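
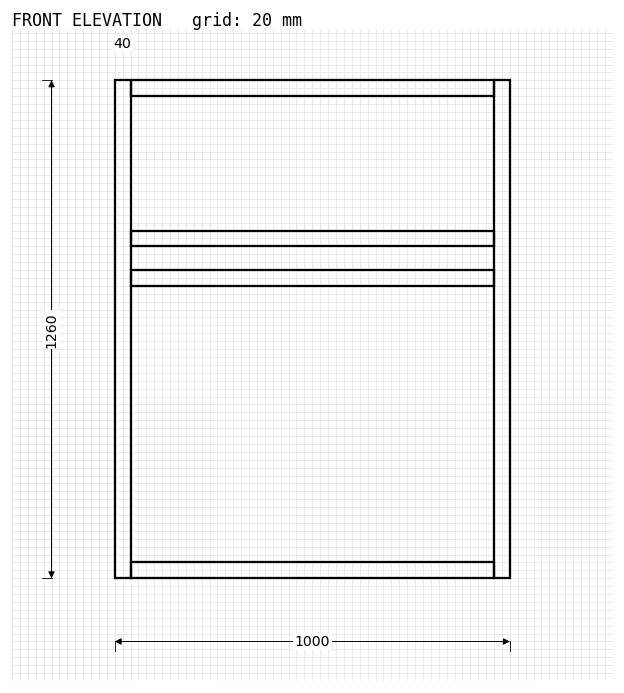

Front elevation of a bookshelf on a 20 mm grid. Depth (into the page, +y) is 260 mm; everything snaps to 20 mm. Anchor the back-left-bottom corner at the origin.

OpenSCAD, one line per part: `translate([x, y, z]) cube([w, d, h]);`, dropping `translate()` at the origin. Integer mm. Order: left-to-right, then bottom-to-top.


cube([40, 260, 1260]);
translate([40, 0, 0]) cube([920, 260, 40]);
translate([40, 0, 740]) cube([920, 260, 40]);
translate([40, 0, 840]) cube([920, 260, 40]);
translate([40, 0, 1220]) cube([920, 260, 40]);
translate([960, 0, 0]) cube([40, 260, 1260]);


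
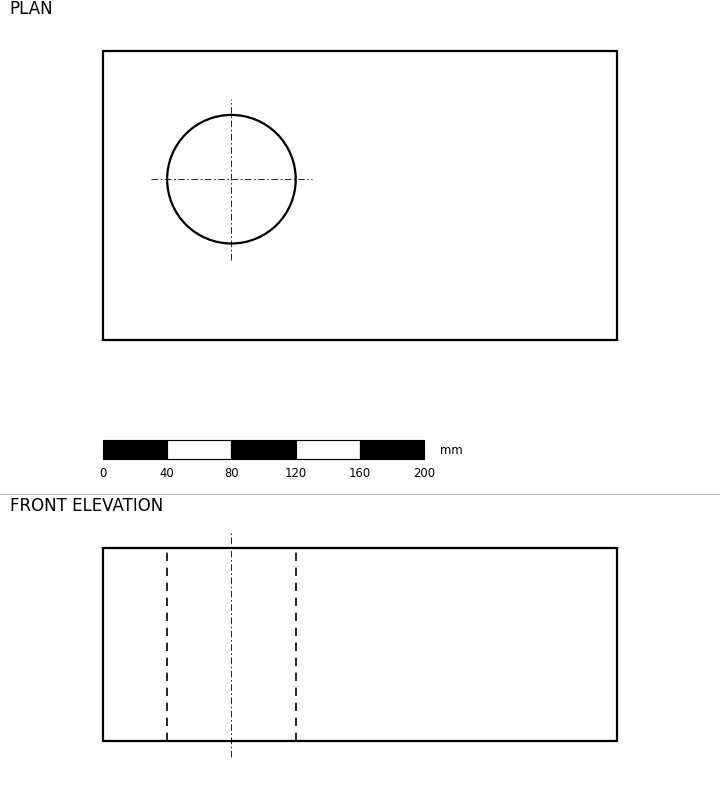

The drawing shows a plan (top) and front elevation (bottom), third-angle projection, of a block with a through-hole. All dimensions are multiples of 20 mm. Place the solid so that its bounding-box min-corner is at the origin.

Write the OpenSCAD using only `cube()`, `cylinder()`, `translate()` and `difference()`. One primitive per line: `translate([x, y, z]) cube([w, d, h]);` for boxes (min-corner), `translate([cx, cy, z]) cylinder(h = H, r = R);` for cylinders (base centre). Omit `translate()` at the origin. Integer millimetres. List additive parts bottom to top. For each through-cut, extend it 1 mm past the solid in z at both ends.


difference() {
  cube([320, 180, 120]);
  translate([80, 100, -1]) cylinder(h = 122, r = 40);
}


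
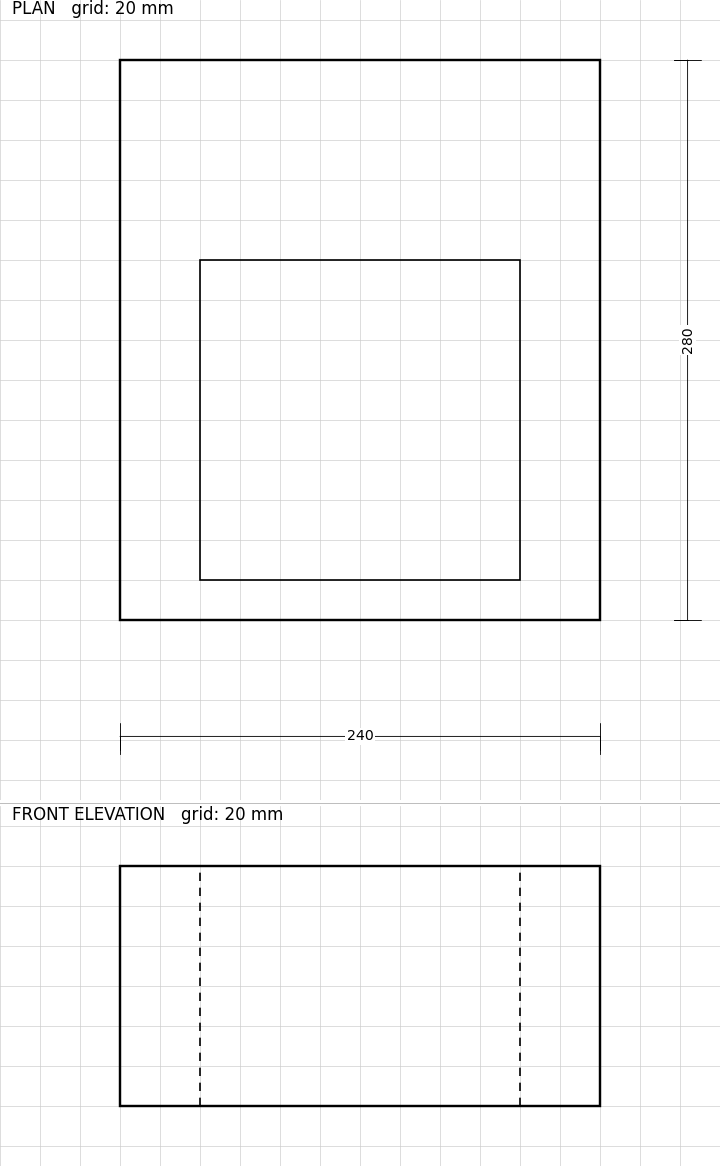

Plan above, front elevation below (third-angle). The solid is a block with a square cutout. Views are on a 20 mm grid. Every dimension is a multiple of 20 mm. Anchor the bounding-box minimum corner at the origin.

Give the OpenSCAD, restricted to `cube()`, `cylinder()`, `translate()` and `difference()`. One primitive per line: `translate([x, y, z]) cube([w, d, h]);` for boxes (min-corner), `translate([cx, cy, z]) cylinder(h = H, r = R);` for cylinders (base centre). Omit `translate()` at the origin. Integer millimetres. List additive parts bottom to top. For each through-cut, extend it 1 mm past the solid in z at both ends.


difference() {
  cube([240, 280, 120]);
  translate([40, 20, -1]) cube([160, 160, 122]);
}


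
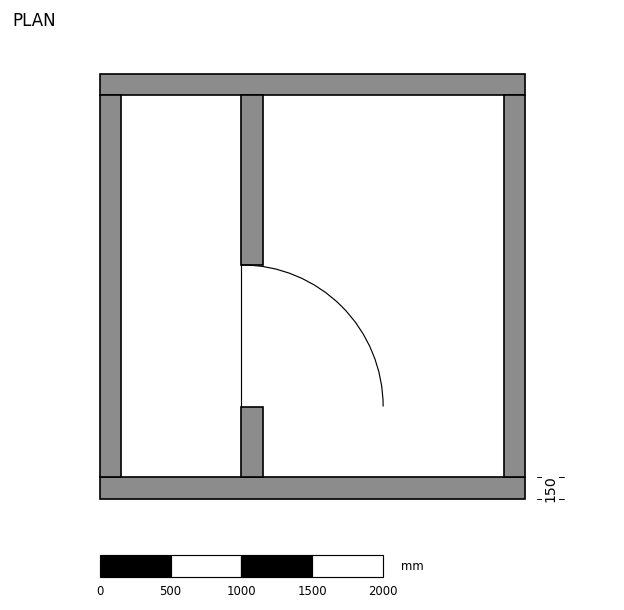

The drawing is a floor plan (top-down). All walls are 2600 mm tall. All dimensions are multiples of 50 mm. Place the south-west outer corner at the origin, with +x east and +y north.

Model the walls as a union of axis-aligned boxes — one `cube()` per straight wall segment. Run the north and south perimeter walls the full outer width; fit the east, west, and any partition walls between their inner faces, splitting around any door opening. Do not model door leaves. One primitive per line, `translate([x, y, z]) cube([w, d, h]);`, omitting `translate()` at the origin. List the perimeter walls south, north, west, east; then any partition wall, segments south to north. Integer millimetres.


cube([3000, 150, 2600]);
translate([0, 2850, 0]) cube([3000, 150, 2600]);
translate([0, 150, 0]) cube([150, 2700, 2600]);
translate([2850, 150, 0]) cube([150, 2700, 2600]);
translate([1000, 150, 0]) cube([150, 500, 2600]);
translate([1000, 1650, 0]) cube([150, 1200, 2600]);


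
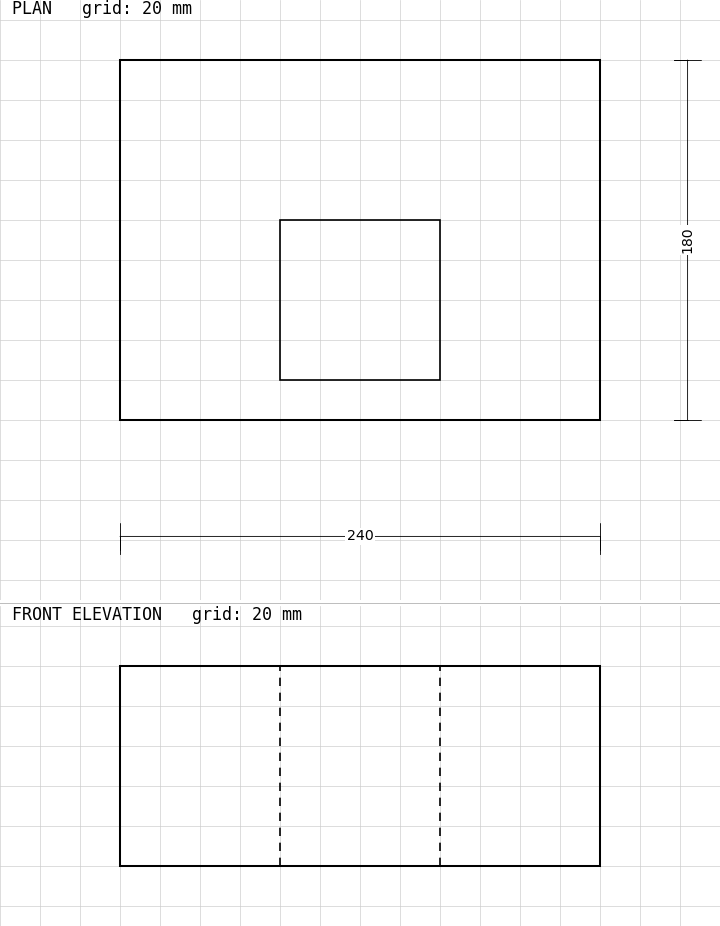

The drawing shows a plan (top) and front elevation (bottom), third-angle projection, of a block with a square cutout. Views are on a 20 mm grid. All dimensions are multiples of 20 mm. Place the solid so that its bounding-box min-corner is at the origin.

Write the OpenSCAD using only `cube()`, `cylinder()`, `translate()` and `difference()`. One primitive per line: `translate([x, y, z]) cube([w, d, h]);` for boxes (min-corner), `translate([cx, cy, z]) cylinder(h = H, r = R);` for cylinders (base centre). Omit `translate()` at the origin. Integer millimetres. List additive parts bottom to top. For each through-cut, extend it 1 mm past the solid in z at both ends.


difference() {
  cube([240, 180, 100]);
  translate([80, 20, -1]) cube([80, 80, 102]);
}


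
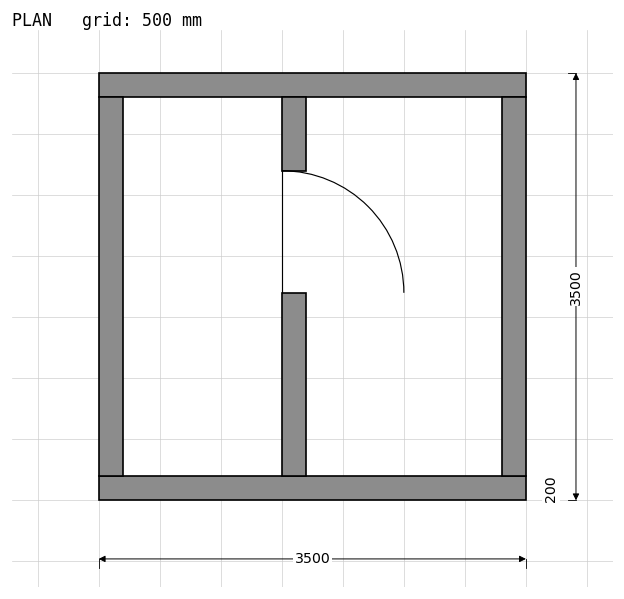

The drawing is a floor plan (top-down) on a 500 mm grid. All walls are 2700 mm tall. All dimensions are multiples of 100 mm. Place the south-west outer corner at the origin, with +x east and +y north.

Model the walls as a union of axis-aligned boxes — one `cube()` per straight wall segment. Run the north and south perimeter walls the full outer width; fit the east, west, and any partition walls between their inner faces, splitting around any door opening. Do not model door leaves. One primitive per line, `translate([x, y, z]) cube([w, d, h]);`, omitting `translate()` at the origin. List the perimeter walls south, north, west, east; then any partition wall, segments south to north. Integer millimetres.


cube([3500, 200, 2700]);
translate([0, 3300, 0]) cube([3500, 200, 2700]);
translate([0, 200, 0]) cube([200, 3100, 2700]);
translate([3300, 200, 0]) cube([200, 3100, 2700]);
translate([1500, 200, 0]) cube([200, 1500, 2700]);
translate([1500, 2700, 0]) cube([200, 600, 2700]);


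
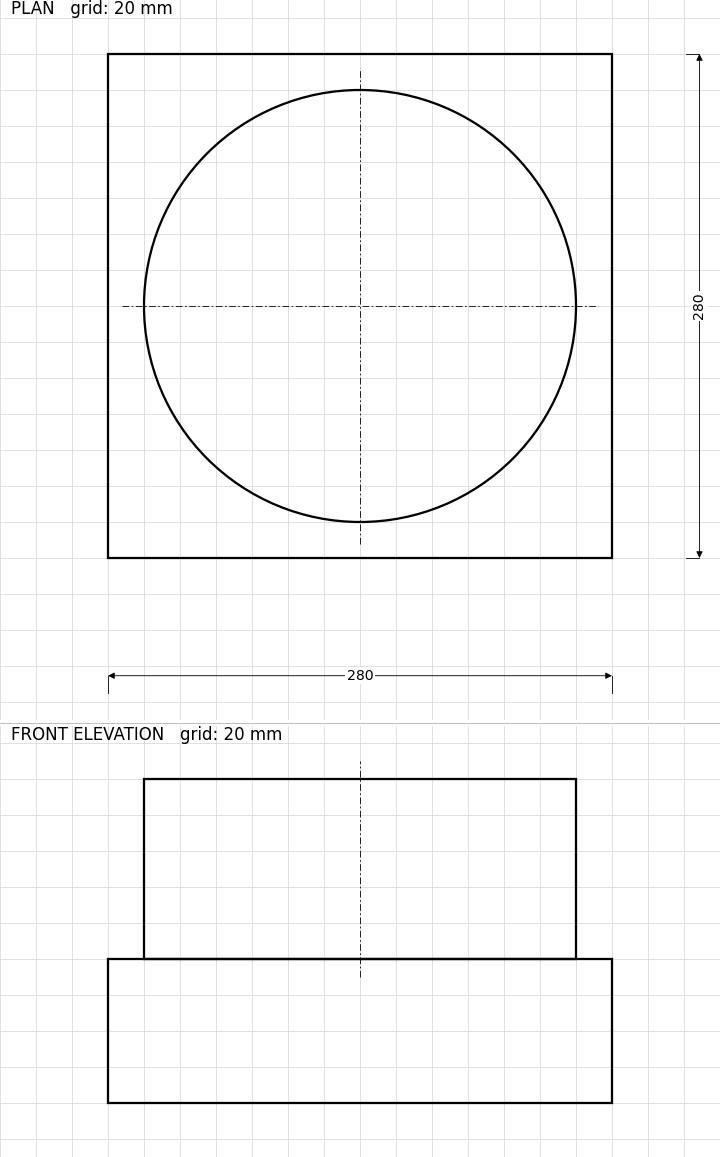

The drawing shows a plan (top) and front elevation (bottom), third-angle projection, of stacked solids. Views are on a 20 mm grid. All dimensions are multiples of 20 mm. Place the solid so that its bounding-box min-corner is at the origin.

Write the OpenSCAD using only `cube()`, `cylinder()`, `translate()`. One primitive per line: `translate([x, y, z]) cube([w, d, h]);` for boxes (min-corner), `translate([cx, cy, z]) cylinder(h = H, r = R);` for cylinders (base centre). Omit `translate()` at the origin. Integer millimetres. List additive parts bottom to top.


cube([280, 280, 80]);
translate([140, 140, 80]) cylinder(h = 100, r = 120);


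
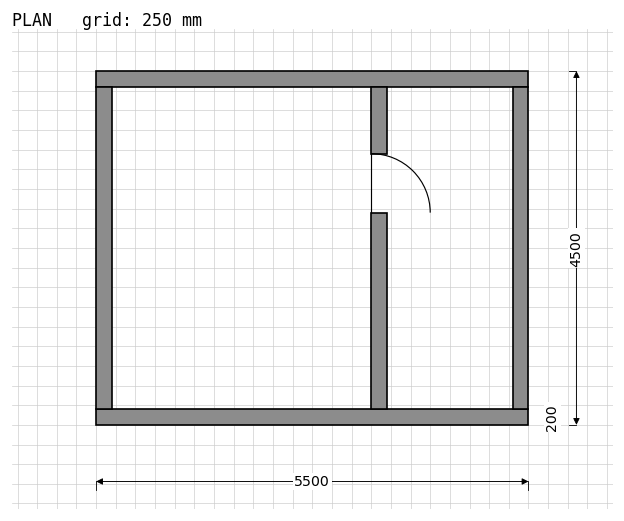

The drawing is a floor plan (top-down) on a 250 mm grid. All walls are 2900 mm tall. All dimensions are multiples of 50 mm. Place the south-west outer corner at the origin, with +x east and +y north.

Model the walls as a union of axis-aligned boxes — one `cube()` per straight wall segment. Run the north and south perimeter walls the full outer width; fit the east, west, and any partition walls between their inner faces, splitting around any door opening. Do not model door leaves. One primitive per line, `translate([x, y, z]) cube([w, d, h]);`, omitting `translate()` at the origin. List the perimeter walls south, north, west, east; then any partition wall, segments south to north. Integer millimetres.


cube([5500, 200, 2900]);
translate([0, 4300, 0]) cube([5500, 200, 2900]);
translate([0, 200, 0]) cube([200, 4100, 2900]);
translate([5300, 200, 0]) cube([200, 4100, 2900]);
translate([3500, 200, 0]) cube([200, 2500, 2900]);
translate([3500, 3450, 0]) cube([200, 850, 2900]);


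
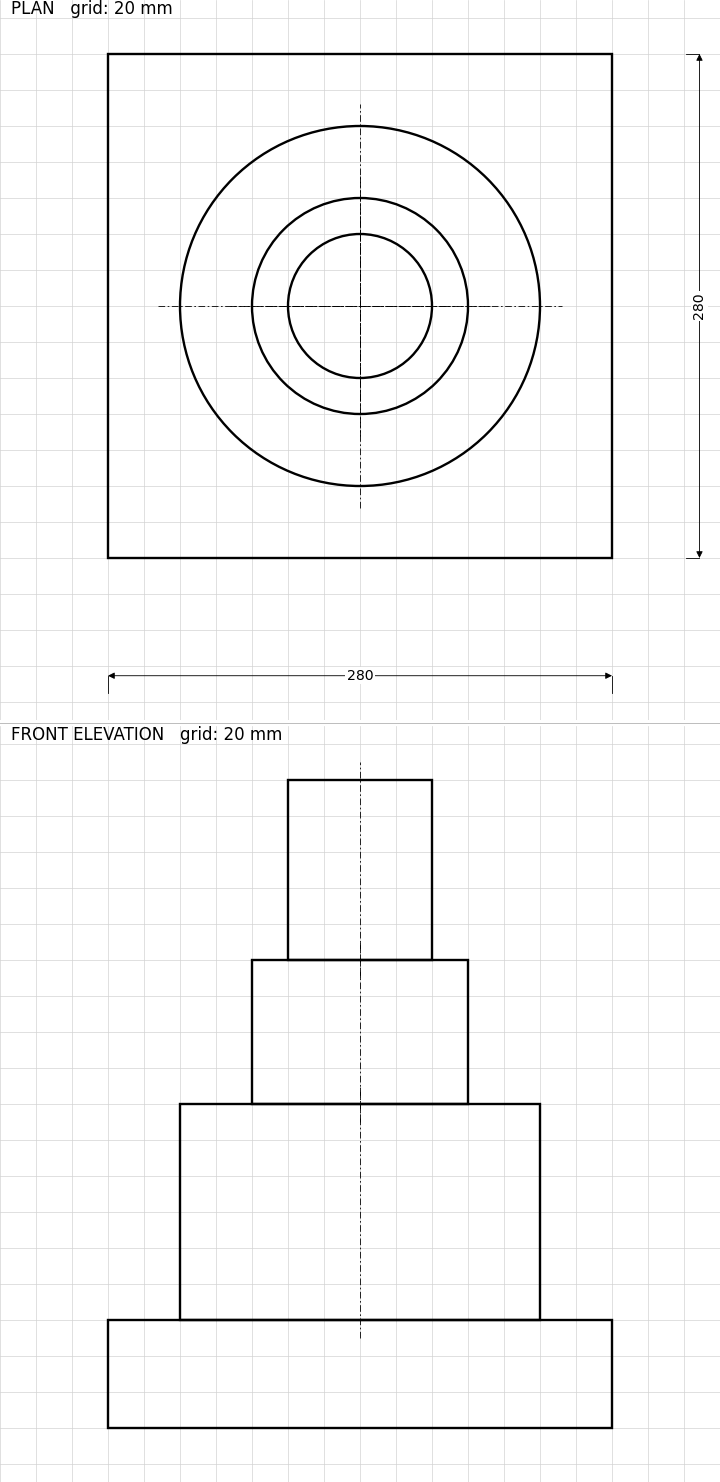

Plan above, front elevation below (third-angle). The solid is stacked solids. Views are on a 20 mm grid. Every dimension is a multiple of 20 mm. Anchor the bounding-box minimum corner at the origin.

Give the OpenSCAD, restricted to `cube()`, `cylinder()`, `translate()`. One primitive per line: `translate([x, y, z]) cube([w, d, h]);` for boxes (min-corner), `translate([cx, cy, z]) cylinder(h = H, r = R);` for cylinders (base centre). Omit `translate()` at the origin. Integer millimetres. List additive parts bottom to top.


cube([280, 280, 60]);
translate([140, 140, 60]) cylinder(h = 120, r = 100);
translate([140, 140, 180]) cylinder(h = 80, r = 60);
translate([140, 140, 260]) cylinder(h = 100, r = 40);


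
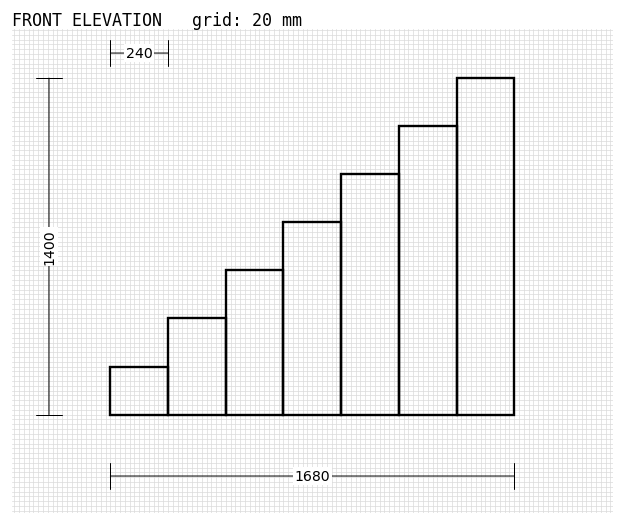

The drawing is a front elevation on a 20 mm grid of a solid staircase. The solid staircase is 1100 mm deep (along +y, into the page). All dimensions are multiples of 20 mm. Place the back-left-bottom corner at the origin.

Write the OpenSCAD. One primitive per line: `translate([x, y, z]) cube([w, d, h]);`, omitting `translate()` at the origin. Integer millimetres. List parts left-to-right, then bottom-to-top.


cube([240, 1100, 200]);
translate([240, 0, 0]) cube([240, 1100, 400]);
translate([480, 0, 0]) cube([240, 1100, 600]);
translate([720, 0, 0]) cube([240, 1100, 800]);
translate([960, 0, 0]) cube([240, 1100, 1000]);
translate([1200, 0, 0]) cube([240, 1100, 1200]);
translate([1440, 0, 0]) cube([240, 1100, 1400]);


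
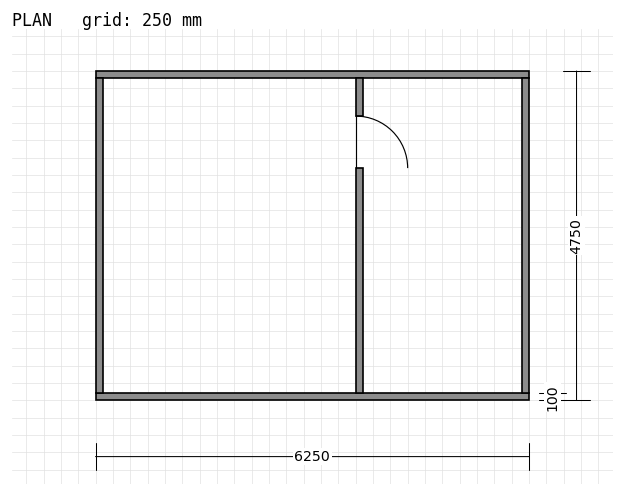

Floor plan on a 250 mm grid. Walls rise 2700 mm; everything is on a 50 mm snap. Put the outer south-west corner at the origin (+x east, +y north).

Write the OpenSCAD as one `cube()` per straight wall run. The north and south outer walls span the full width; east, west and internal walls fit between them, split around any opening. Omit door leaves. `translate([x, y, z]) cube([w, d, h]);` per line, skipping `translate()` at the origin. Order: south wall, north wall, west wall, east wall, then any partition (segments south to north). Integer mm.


cube([6250, 100, 2700]);
translate([0, 4650, 0]) cube([6250, 100, 2700]);
translate([0, 100, 0]) cube([100, 4550, 2700]);
translate([6150, 100, 0]) cube([100, 4550, 2700]);
translate([3750, 100, 0]) cube([100, 3250, 2700]);
translate([3750, 4100, 0]) cube([100, 550, 2700]);


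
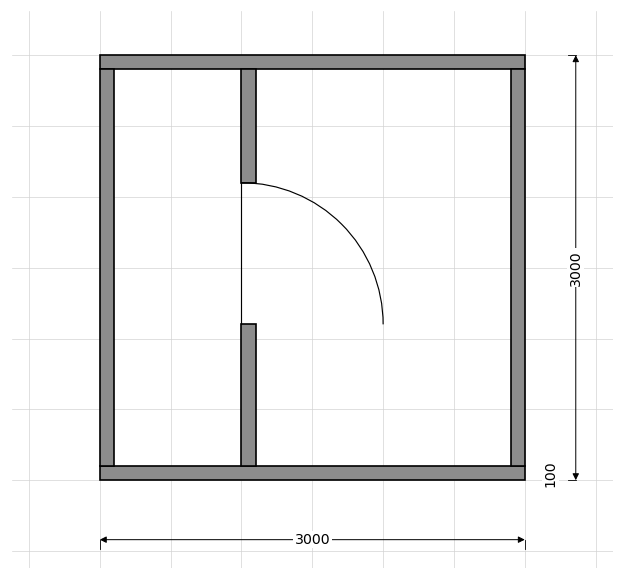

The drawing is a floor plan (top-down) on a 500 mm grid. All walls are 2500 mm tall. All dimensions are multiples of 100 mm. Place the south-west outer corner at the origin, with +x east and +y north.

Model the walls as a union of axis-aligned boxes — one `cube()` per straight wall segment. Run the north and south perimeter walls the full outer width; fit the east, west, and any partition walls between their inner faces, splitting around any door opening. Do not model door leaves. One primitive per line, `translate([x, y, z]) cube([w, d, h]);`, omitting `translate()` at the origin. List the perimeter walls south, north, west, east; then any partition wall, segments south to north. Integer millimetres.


cube([3000, 100, 2500]);
translate([0, 2900, 0]) cube([3000, 100, 2500]);
translate([0, 100, 0]) cube([100, 2800, 2500]);
translate([2900, 100, 0]) cube([100, 2800, 2500]);
translate([1000, 100, 0]) cube([100, 1000, 2500]);
translate([1000, 2100, 0]) cube([100, 800, 2500]);


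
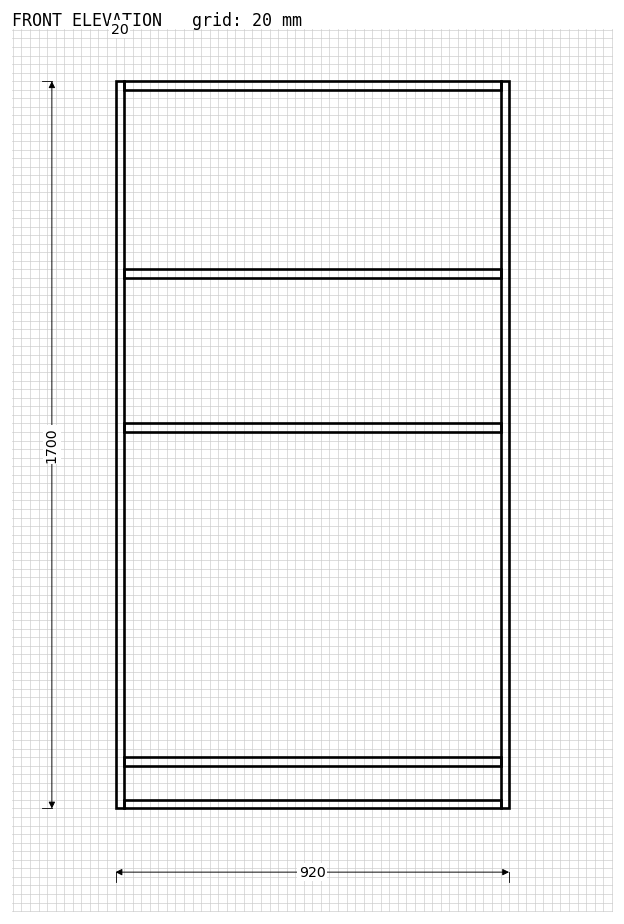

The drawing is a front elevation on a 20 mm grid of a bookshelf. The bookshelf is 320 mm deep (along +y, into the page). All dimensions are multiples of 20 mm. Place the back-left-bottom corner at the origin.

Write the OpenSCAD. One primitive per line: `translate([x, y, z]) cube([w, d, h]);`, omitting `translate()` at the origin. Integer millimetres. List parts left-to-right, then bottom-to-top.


cube([20, 320, 1700]);
translate([20, 0, 0]) cube([880, 320, 20]);
translate([20, 0, 100]) cube([880, 320, 20]);
translate([20, 0, 880]) cube([880, 320, 20]);
translate([20, 0, 1240]) cube([880, 320, 20]);
translate([20, 0, 1680]) cube([880, 320, 20]);
translate([900, 0, 0]) cube([20, 320, 1700]);


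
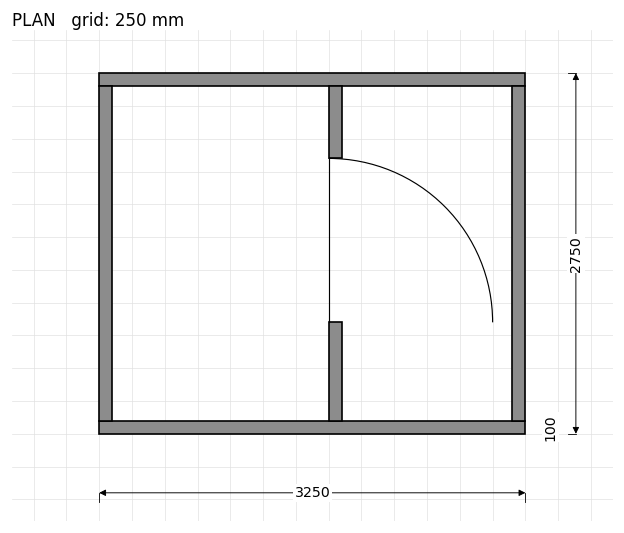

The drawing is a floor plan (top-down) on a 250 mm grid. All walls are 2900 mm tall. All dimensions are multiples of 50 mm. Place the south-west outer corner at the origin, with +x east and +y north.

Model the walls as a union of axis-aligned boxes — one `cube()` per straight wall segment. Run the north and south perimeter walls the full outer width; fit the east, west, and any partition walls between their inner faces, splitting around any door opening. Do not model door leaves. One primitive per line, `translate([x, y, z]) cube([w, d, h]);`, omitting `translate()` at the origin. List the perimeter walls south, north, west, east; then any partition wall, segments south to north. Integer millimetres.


cube([3250, 100, 2900]);
translate([0, 2650, 0]) cube([3250, 100, 2900]);
translate([0, 100, 0]) cube([100, 2550, 2900]);
translate([3150, 100, 0]) cube([100, 2550, 2900]);
translate([1750, 100, 0]) cube([100, 750, 2900]);
translate([1750, 2100, 0]) cube([100, 550, 2900]);


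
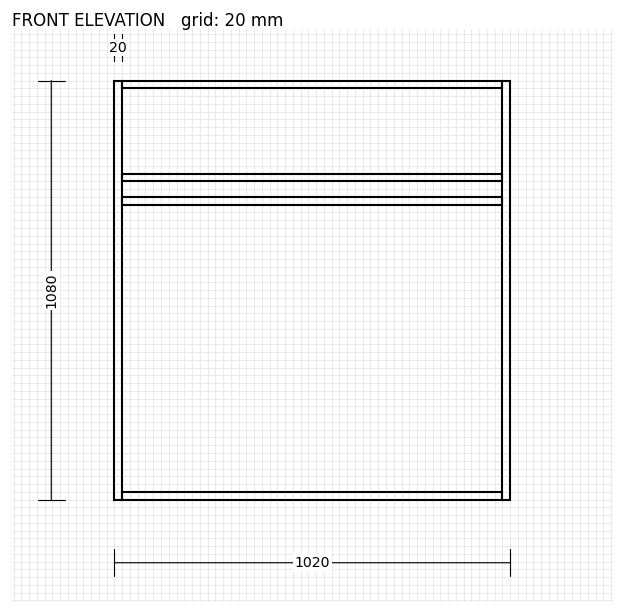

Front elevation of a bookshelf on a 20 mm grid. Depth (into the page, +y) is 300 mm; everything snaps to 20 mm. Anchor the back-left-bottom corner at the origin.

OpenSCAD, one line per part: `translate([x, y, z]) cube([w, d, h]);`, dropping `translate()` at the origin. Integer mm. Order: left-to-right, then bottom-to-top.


cube([20, 300, 1080]);
translate([20, 0, 0]) cube([980, 300, 20]);
translate([20, 0, 760]) cube([980, 300, 20]);
translate([20, 0, 820]) cube([980, 300, 20]);
translate([20, 0, 1060]) cube([980, 300, 20]);
translate([1000, 0, 0]) cube([20, 300, 1080]);


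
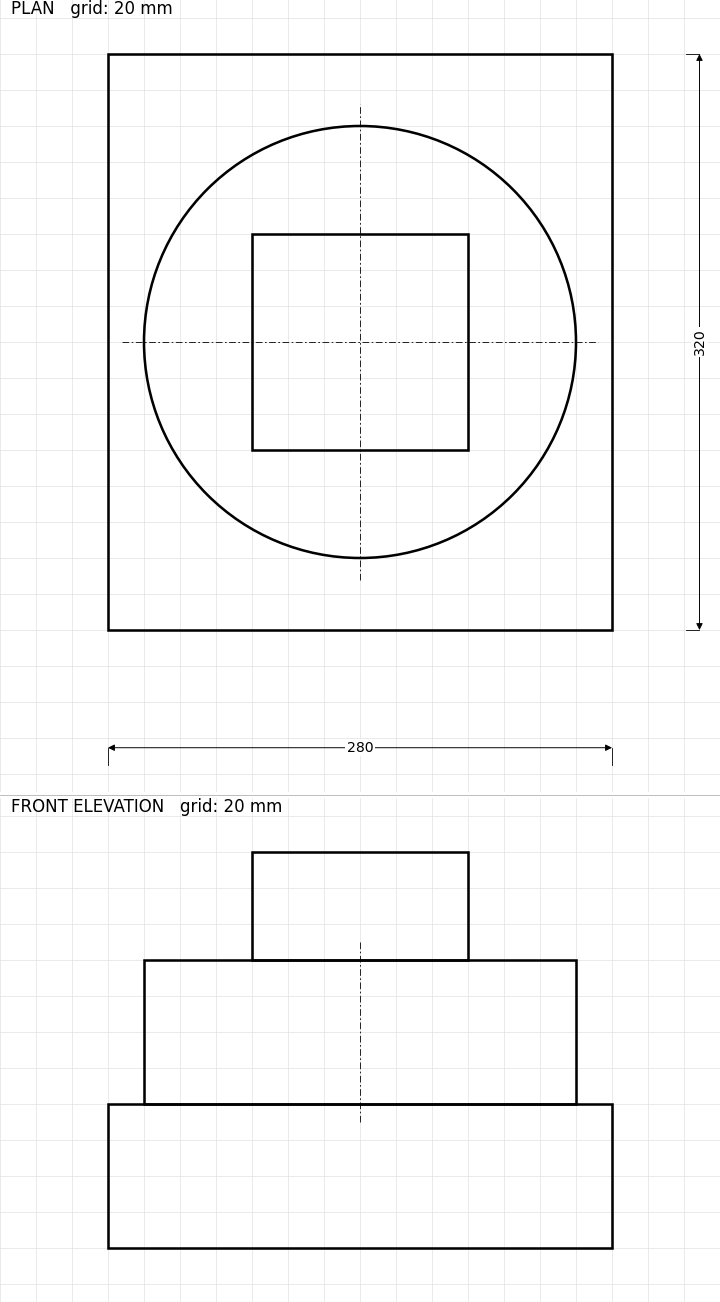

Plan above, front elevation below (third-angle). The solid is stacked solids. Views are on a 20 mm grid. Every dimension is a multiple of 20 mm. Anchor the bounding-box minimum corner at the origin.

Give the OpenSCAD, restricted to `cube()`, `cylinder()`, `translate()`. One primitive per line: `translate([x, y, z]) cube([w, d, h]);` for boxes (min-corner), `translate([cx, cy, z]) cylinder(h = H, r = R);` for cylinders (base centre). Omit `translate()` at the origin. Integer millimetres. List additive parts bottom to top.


cube([280, 320, 80]);
translate([140, 160, 80]) cylinder(h = 80, r = 120);
translate([80, 100, 160]) cube([120, 120, 60]);


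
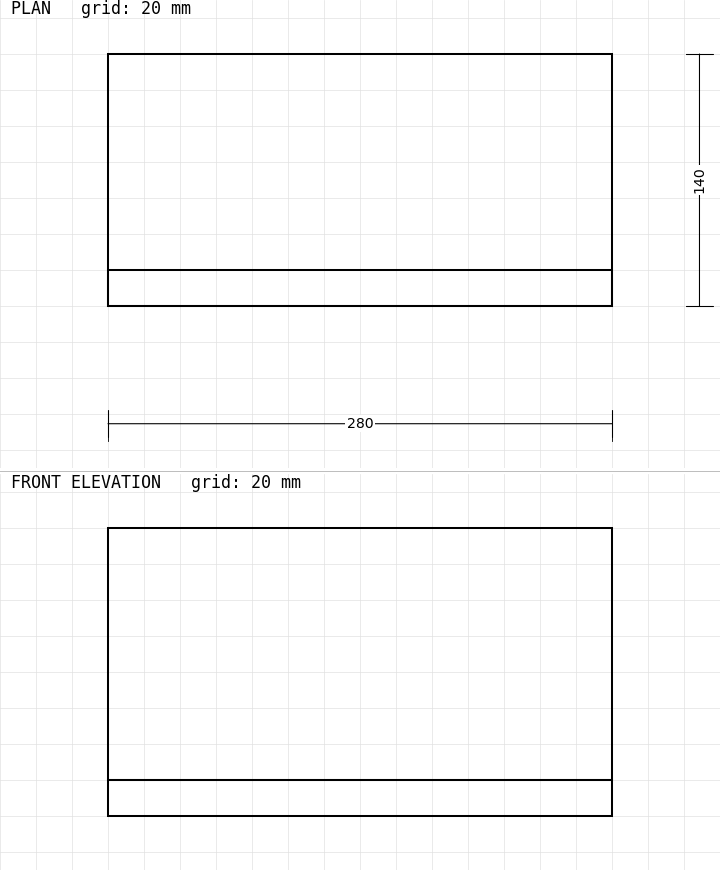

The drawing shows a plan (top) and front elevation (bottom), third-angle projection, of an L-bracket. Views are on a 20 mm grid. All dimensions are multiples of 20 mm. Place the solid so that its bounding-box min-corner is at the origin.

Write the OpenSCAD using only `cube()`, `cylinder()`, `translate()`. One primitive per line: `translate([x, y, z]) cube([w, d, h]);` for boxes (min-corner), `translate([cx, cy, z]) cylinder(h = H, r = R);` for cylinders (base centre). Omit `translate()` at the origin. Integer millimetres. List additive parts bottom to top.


cube([280, 140, 20]);
translate([0, 0, 20]) cube([280, 20, 140]);


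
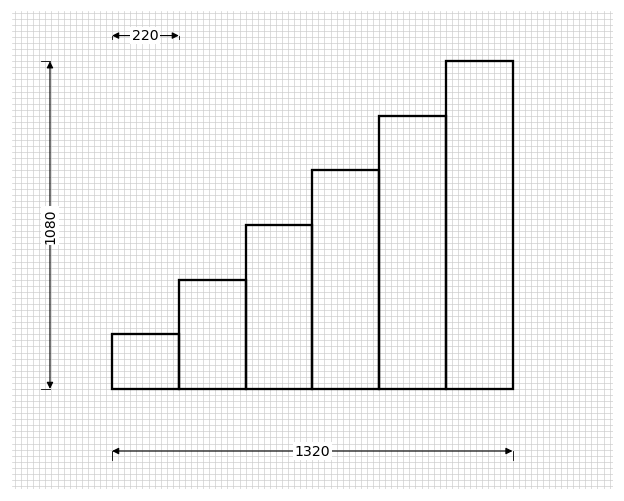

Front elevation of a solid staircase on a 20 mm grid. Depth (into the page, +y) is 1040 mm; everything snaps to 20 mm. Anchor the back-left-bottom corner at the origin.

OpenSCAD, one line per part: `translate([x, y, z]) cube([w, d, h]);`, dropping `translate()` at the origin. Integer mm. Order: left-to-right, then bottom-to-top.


cube([220, 1040, 180]);
translate([220, 0, 0]) cube([220, 1040, 360]);
translate([440, 0, 0]) cube([220, 1040, 540]);
translate([660, 0, 0]) cube([220, 1040, 720]);
translate([880, 0, 0]) cube([220, 1040, 900]);
translate([1100, 0, 0]) cube([220, 1040, 1080]);


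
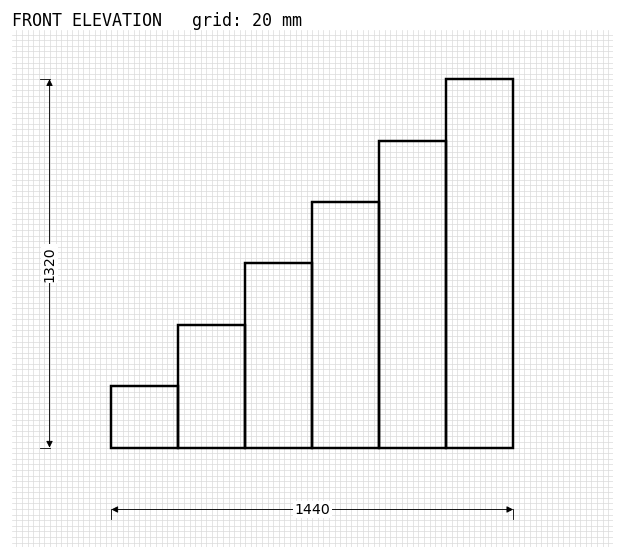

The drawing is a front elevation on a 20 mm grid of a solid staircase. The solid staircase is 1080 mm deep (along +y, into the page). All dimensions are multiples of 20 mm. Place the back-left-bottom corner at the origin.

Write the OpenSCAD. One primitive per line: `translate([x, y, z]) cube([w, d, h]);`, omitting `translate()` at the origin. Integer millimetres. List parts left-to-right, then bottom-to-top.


cube([240, 1080, 220]);
translate([240, 0, 0]) cube([240, 1080, 440]);
translate([480, 0, 0]) cube([240, 1080, 660]);
translate([720, 0, 0]) cube([240, 1080, 880]);
translate([960, 0, 0]) cube([240, 1080, 1100]);
translate([1200, 0, 0]) cube([240, 1080, 1320]);


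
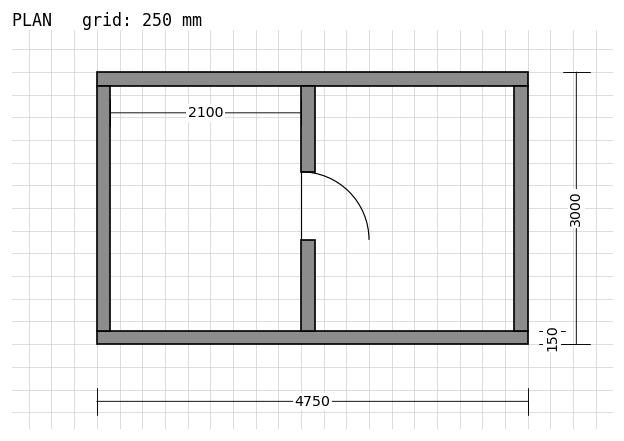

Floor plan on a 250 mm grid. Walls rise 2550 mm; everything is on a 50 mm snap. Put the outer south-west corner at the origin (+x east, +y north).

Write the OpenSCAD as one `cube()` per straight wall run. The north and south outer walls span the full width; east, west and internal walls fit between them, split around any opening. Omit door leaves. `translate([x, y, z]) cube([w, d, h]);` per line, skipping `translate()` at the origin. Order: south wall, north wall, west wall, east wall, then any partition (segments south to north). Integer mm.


cube([4750, 150, 2550]);
translate([0, 2850, 0]) cube([4750, 150, 2550]);
translate([0, 150, 0]) cube([150, 2700, 2550]);
translate([4600, 150, 0]) cube([150, 2700, 2550]);
translate([2250, 150, 0]) cube([150, 1000, 2550]);
translate([2250, 1900, 0]) cube([150, 950, 2550]);


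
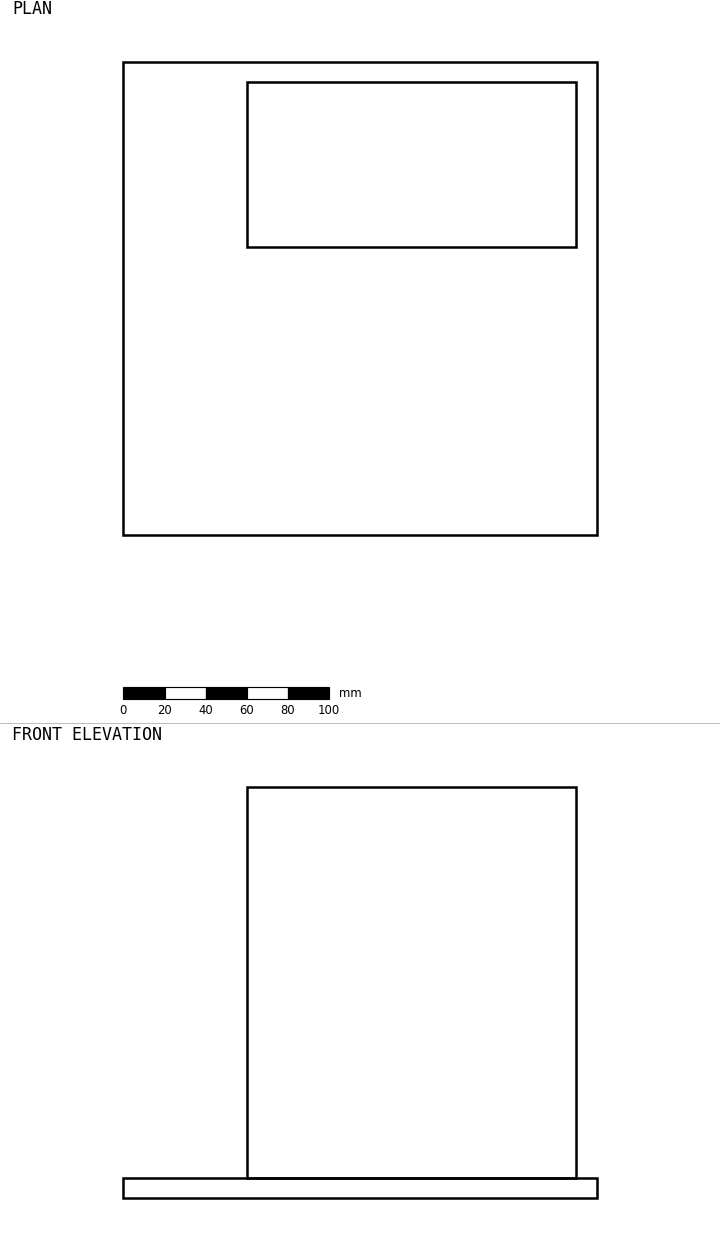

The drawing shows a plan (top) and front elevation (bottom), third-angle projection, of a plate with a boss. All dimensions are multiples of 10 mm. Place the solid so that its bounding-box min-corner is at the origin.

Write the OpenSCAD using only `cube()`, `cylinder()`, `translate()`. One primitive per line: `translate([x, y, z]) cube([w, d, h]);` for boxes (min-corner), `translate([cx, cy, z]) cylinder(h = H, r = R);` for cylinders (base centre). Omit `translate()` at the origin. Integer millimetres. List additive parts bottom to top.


cube([230, 230, 10]);
translate([60, 140, 10]) cube([160, 80, 190]);


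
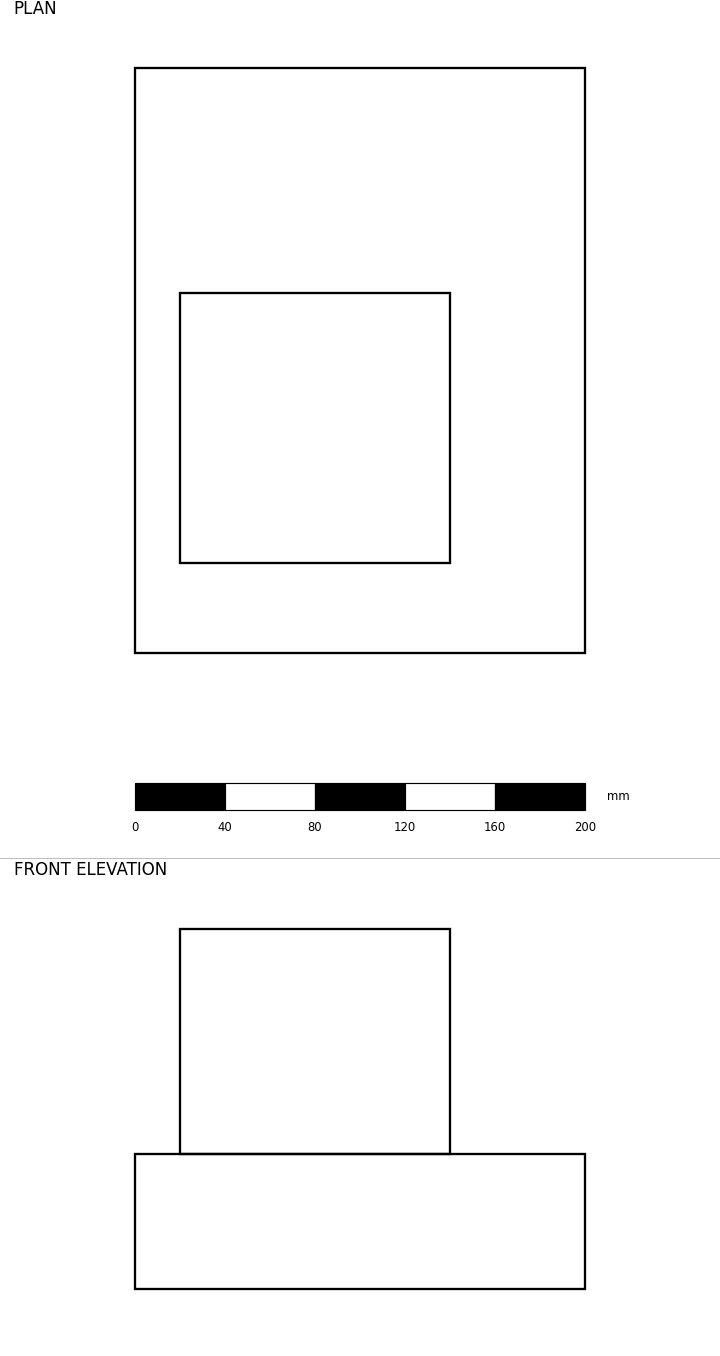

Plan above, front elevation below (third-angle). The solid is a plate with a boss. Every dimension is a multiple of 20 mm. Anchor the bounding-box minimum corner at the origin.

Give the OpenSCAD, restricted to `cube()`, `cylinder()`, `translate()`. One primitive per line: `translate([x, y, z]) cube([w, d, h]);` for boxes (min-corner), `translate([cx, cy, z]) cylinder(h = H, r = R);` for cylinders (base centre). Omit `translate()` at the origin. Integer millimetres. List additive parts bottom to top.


cube([200, 260, 60]);
translate([20, 40, 60]) cube([120, 120, 100]);


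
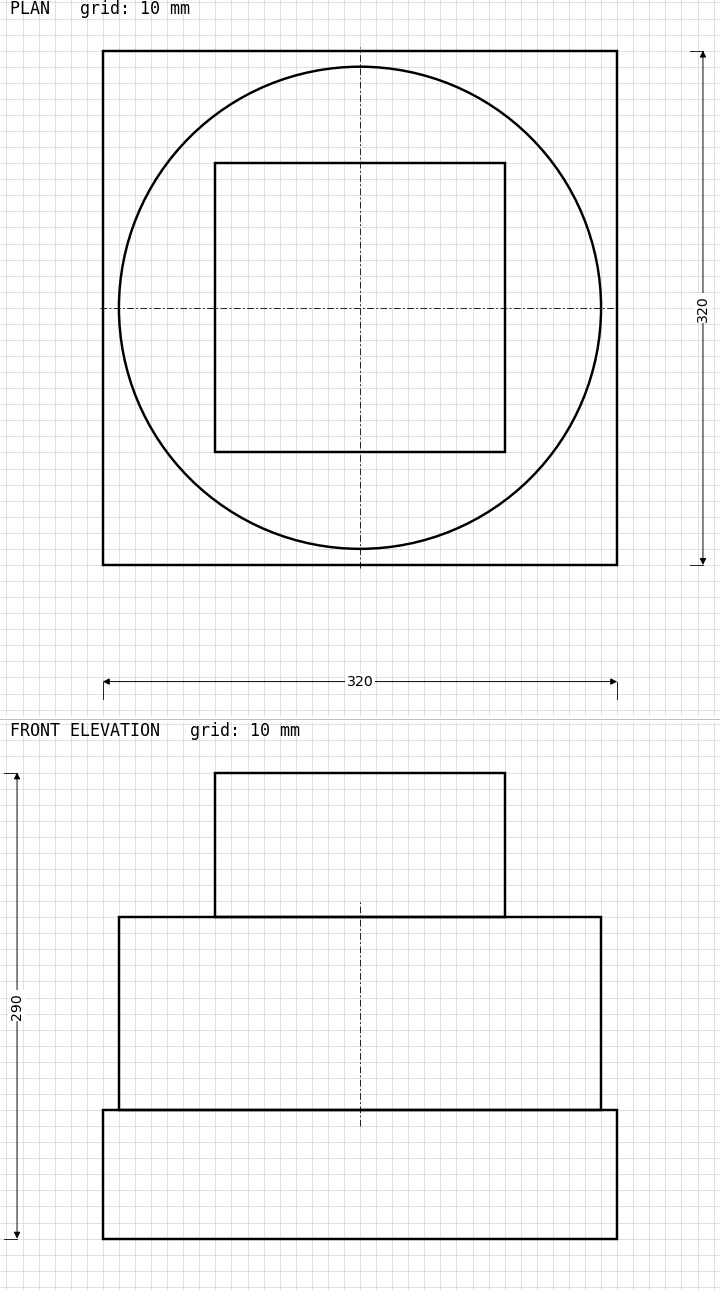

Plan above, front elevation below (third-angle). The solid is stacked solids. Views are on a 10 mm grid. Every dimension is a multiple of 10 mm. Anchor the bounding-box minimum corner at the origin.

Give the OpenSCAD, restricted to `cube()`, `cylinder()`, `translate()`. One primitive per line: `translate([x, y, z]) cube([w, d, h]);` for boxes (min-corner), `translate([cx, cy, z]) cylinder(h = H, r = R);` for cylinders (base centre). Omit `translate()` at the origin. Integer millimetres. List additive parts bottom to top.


cube([320, 320, 80]);
translate([160, 160, 80]) cylinder(h = 120, r = 150);
translate([70, 70, 200]) cube([180, 180, 90]);


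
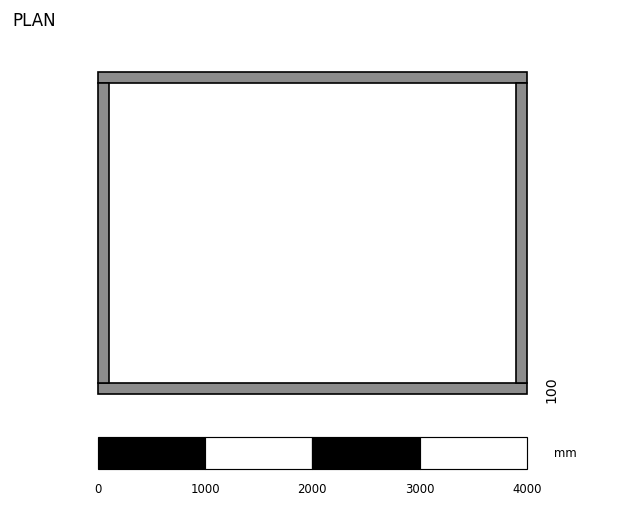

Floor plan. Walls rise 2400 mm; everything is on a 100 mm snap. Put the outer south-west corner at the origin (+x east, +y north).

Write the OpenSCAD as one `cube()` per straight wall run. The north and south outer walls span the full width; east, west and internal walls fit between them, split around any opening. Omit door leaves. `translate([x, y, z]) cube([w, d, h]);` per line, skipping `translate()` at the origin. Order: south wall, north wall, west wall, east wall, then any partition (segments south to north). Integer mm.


cube([4000, 100, 2400]);
translate([0, 2900, 0]) cube([4000, 100, 2400]);
translate([0, 100, 0]) cube([100, 2800, 2400]);
translate([3900, 100, 0]) cube([100, 2800, 2400]);


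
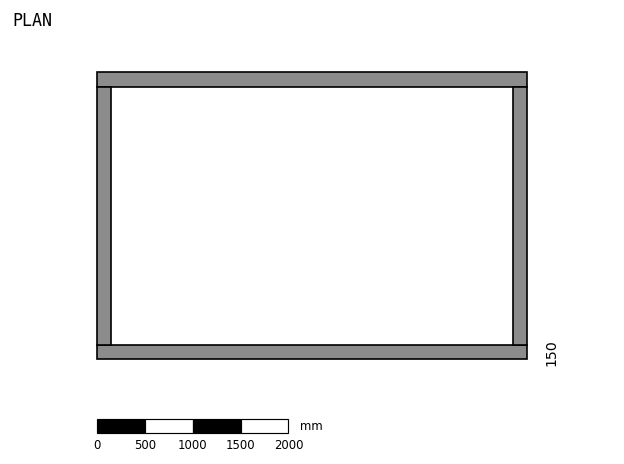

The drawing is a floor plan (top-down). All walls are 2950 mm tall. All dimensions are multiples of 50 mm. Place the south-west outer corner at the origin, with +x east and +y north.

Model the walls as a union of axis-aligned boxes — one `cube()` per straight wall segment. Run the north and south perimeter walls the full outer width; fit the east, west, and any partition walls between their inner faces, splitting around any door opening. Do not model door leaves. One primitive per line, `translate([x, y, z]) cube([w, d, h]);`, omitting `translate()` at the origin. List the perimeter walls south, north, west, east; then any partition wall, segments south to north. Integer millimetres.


cube([4500, 150, 2950]);
translate([0, 2850, 0]) cube([4500, 150, 2950]);
translate([0, 150, 0]) cube([150, 2700, 2950]);
translate([4350, 150, 0]) cube([150, 2700, 2950]);


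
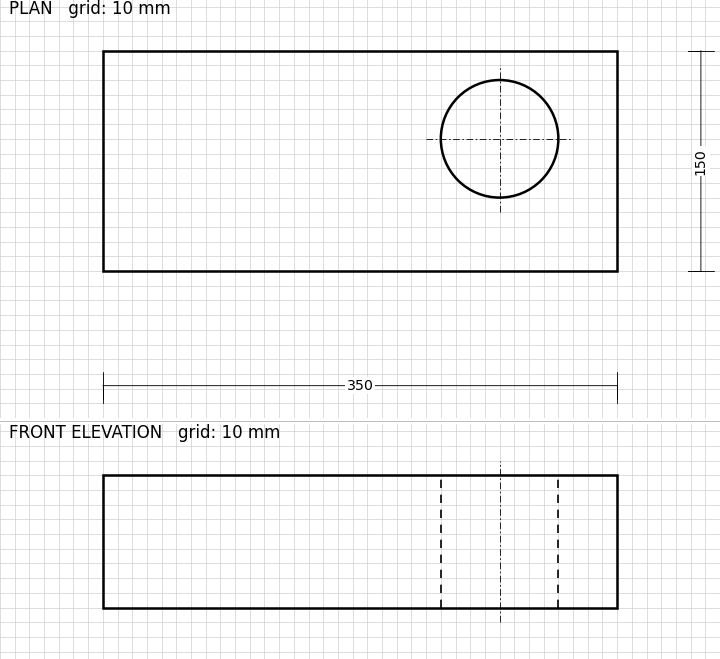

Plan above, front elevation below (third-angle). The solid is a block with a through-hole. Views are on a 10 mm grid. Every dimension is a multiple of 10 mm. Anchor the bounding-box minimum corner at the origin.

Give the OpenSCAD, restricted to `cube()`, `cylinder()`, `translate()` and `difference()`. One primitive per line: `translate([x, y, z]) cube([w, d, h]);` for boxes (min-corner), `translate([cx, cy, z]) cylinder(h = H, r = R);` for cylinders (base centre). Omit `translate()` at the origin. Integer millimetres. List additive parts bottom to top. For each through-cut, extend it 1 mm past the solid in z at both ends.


difference() {
  cube([350, 150, 90]);
  translate([270, 90, -1]) cylinder(h = 92, r = 40);
}


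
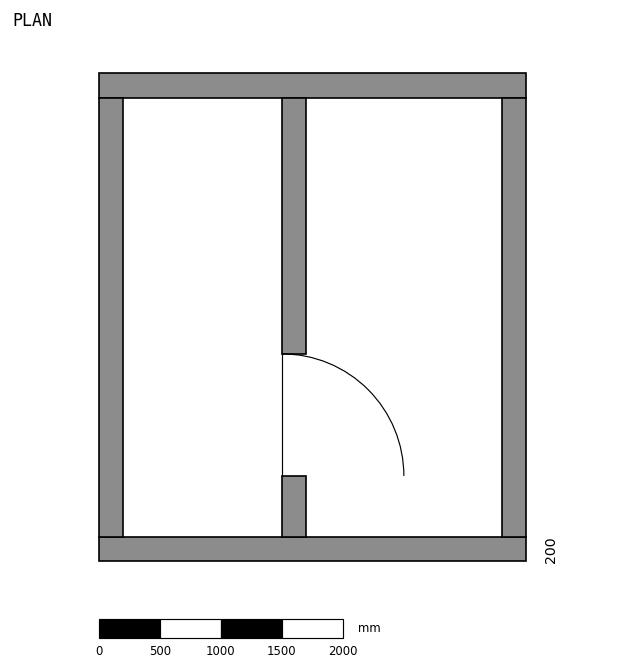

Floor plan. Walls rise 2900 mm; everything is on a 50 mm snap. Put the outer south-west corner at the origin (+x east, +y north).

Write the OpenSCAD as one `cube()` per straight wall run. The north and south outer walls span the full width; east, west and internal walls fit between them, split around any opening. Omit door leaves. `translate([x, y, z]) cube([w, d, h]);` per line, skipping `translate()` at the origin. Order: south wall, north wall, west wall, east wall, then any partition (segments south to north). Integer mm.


cube([3500, 200, 2900]);
translate([0, 3800, 0]) cube([3500, 200, 2900]);
translate([0, 200, 0]) cube([200, 3600, 2900]);
translate([3300, 200, 0]) cube([200, 3600, 2900]);
translate([1500, 200, 0]) cube([200, 500, 2900]);
translate([1500, 1700, 0]) cube([200, 2100, 2900]);


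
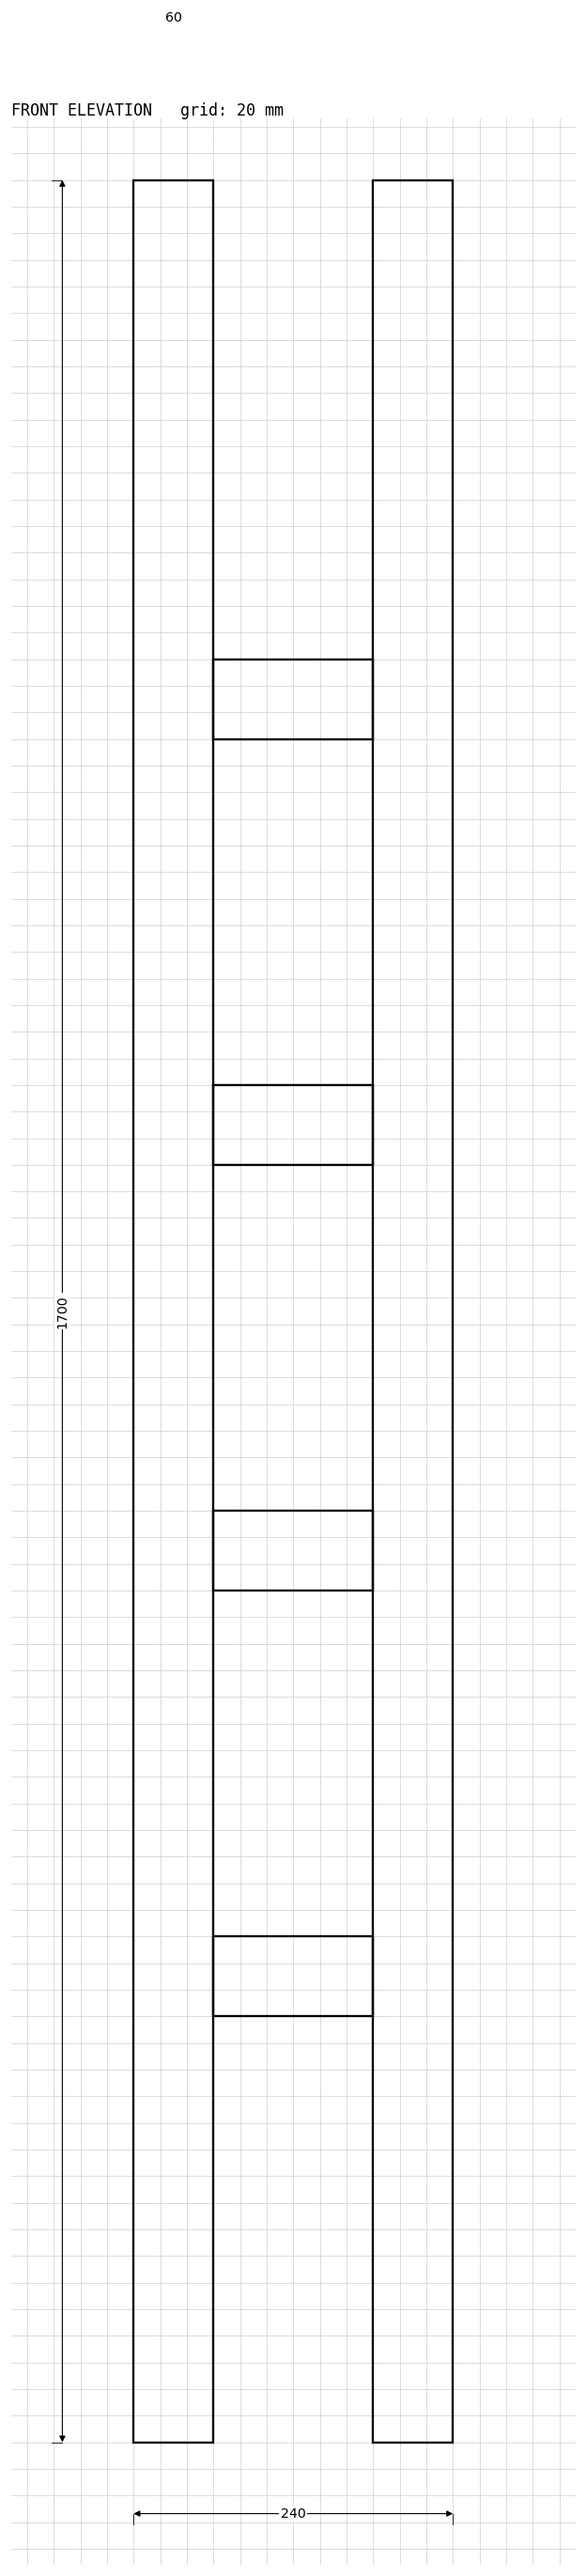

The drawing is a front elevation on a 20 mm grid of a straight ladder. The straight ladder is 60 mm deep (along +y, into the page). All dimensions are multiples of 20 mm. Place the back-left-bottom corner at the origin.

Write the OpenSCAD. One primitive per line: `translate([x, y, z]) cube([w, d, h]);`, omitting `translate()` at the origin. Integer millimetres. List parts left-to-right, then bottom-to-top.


cube([60, 60, 1700]);
translate([60, 0, 320]) cube([120, 60, 60]);
translate([60, 0, 640]) cube([120, 60, 60]);
translate([60, 0, 960]) cube([120, 60, 60]);
translate([60, 0, 1280]) cube([120, 60, 60]);
translate([180, 0, 0]) cube([60, 60, 1700]);


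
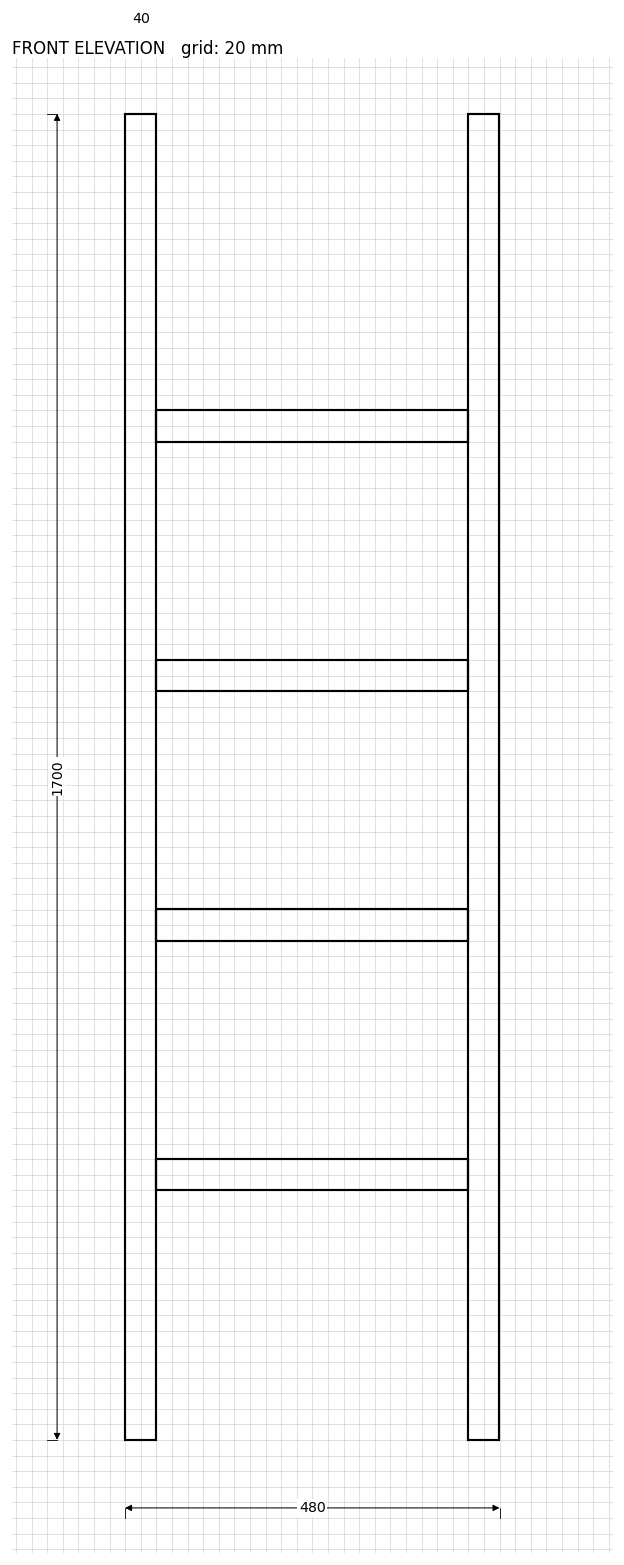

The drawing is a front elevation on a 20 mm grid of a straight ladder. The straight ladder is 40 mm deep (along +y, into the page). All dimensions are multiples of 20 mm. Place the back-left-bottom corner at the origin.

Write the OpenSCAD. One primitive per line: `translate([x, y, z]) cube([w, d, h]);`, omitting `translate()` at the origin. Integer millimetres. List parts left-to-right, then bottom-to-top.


cube([40, 40, 1700]);
translate([40, 0, 320]) cube([400, 40, 40]);
translate([40, 0, 640]) cube([400, 40, 40]);
translate([40, 0, 960]) cube([400, 40, 40]);
translate([40, 0, 1280]) cube([400, 40, 40]);
translate([440, 0, 0]) cube([40, 40, 1700]);


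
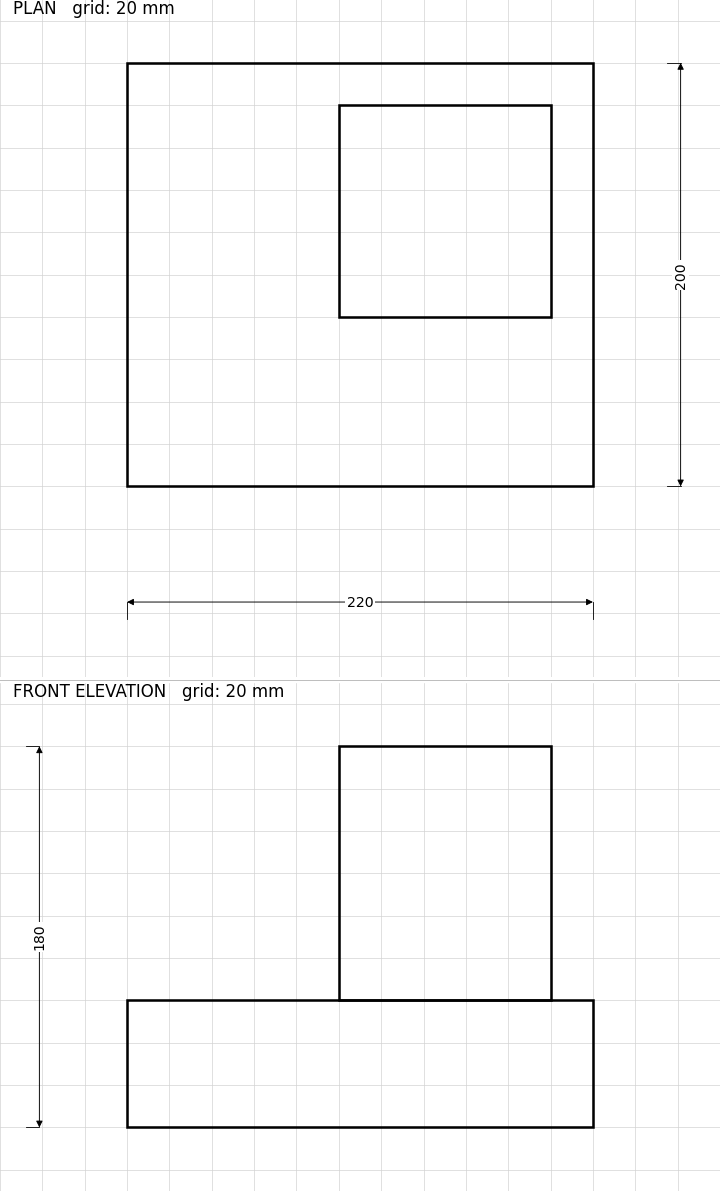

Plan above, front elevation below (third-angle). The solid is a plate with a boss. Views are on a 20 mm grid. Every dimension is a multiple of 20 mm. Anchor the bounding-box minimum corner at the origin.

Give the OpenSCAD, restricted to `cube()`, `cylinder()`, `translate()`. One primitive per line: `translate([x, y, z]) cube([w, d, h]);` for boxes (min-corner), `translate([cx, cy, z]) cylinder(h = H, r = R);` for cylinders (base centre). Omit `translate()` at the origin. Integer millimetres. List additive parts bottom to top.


cube([220, 200, 60]);
translate([100, 80, 60]) cube([100, 100, 120]);


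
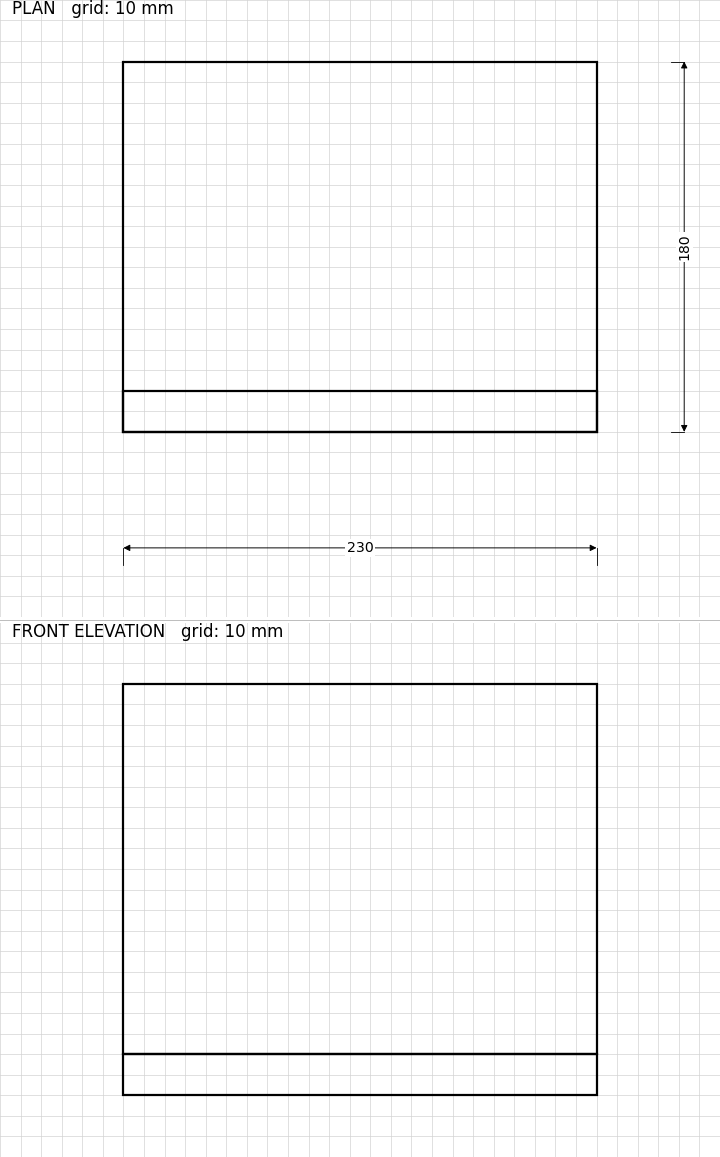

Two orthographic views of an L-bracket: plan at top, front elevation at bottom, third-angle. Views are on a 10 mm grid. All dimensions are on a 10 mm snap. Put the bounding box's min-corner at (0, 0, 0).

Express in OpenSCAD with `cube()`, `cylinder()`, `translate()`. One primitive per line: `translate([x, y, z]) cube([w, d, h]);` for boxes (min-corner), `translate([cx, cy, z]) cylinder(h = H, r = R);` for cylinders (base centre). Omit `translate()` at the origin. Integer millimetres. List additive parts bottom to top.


cube([230, 180, 20]);
translate([0, 0, 20]) cube([230, 20, 180]);


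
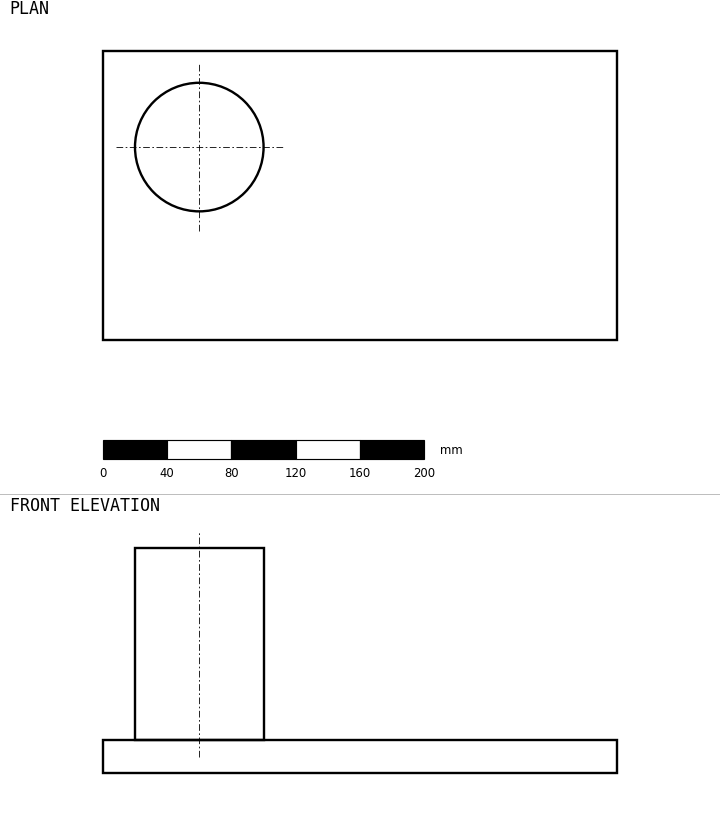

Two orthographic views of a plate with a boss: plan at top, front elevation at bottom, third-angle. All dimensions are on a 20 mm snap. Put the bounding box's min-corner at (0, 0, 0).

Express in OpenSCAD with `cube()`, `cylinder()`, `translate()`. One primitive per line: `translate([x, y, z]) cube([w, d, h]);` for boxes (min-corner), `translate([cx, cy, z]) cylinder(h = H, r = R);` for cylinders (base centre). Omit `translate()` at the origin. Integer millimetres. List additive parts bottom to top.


cube([320, 180, 20]);
translate([60, 120, 20]) cylinder(h = 120, r = 40);


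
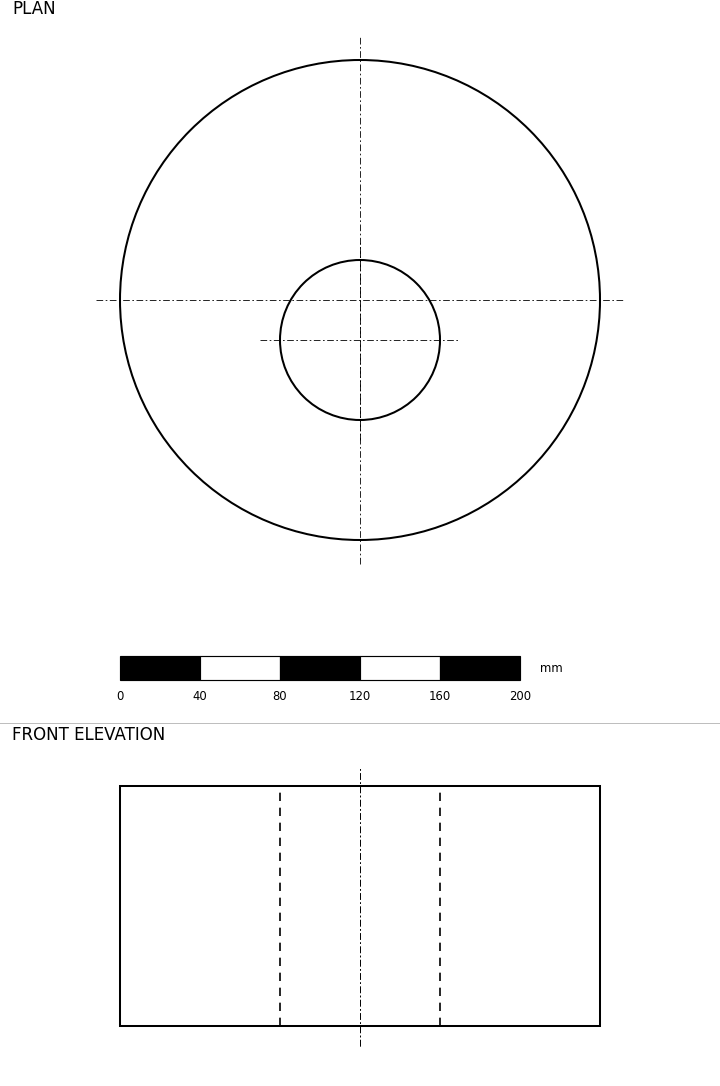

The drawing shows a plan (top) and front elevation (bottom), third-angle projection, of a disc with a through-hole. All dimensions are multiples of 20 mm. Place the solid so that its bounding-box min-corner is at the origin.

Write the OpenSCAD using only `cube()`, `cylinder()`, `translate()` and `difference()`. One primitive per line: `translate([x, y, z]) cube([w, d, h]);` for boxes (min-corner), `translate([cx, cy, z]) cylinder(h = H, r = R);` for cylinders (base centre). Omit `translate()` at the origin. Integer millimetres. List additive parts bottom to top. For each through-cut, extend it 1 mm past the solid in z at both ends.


difference() {
  translate([120, 120, 0]) cylinder(h = 120, r = 120);
  translate([120, 100, -1]) cylinder(h = 122, r = 40);
}


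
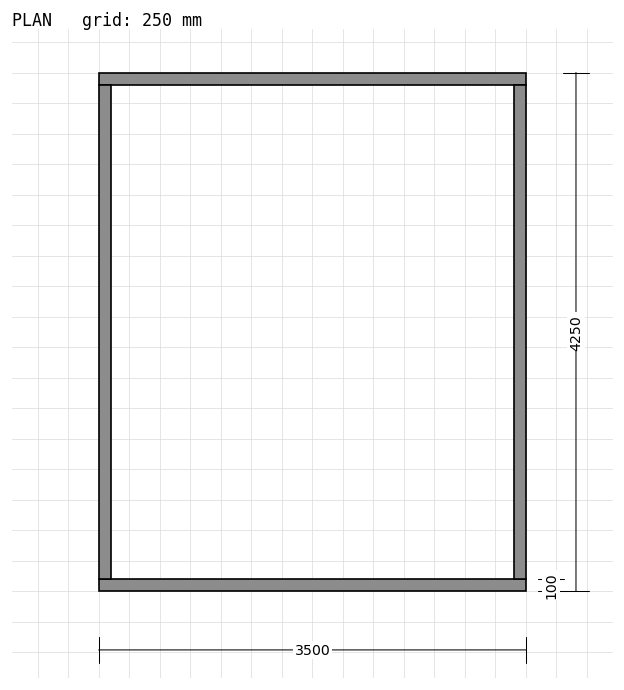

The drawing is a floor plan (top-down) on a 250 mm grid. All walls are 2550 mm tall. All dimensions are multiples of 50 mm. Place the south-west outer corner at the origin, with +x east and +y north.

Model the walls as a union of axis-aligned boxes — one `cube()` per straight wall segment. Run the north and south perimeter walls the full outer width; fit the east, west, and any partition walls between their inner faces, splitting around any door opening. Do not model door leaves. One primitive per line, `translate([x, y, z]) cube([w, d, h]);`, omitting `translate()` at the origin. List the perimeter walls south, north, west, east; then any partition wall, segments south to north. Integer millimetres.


cube([3500, 100, 2550]);
translate([0, 4150, 0]) cube([3500, 100, 2550]);
translate([0, 100, 0]) cube([100, 4050, 2550]);
translate([3400, 100, 0]) cube([100, 4050, 2550]);


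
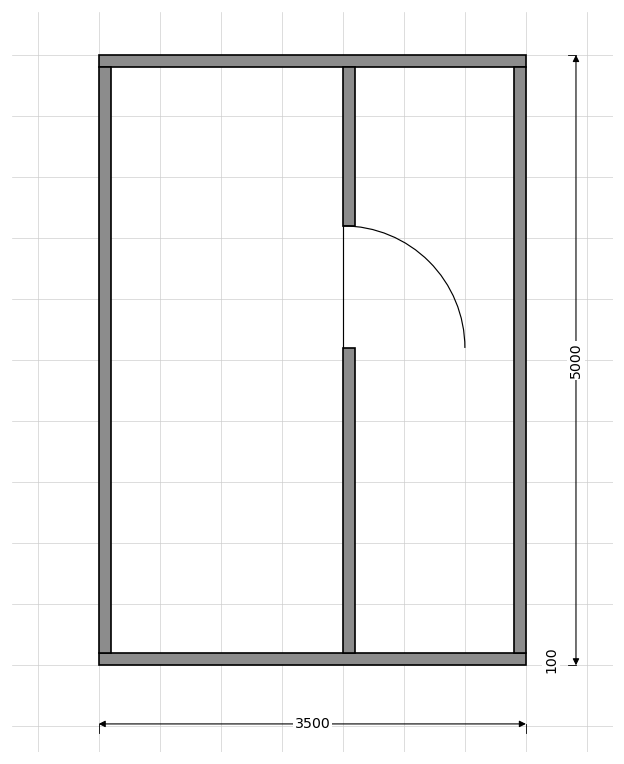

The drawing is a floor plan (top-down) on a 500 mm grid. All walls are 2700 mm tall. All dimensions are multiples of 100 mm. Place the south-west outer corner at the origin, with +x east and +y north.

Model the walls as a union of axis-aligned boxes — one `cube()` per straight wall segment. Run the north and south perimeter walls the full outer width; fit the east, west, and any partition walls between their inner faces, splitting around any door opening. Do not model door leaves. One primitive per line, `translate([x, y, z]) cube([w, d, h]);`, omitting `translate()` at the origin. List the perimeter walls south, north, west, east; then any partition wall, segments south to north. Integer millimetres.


cube([3500, 100, 2700]);
translate([0, 4900, 0]) cube([3500, 100, 2700]);
translate([0, 100, 0]) cube([100, 4800, 2700]);
translate([3400, 100, 0]) cube([100, 4800, 2700]);
translate([2000, 100, 0]) cube([100, 2500, 2700]);
translate([2000, 3600, 0]) cube([100, 1300, 2700]);


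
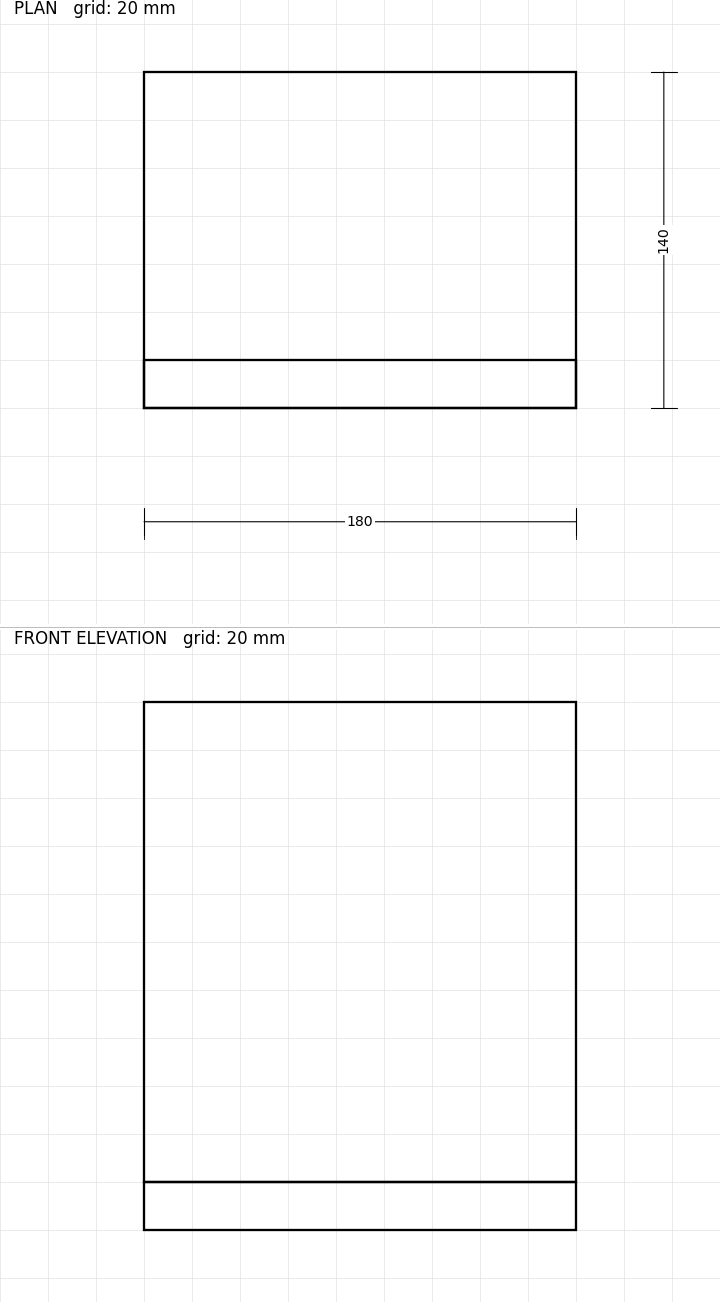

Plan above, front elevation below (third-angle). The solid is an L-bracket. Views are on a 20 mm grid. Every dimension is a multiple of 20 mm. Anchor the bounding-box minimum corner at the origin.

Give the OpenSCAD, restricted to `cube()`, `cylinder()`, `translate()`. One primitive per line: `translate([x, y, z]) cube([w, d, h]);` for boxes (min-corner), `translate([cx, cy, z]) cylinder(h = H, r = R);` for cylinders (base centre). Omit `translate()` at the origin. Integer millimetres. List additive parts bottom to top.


cube([180, 140, 20]);
translate([0, 0, 20]) cube([180, 20, 200]);
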